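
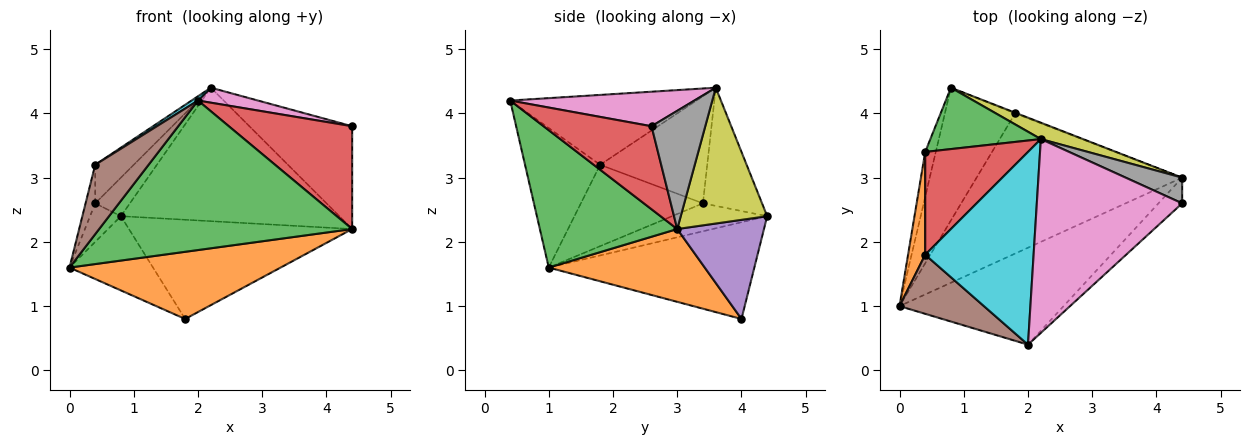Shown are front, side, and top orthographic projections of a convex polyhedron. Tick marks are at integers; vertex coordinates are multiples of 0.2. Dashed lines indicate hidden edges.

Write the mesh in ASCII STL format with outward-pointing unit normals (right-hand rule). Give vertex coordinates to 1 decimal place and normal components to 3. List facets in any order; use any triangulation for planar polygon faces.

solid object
 facet normal -0.769 0.312 -0.558
  outer loop
   vertex 1.8 4.0 0.8
   vertex 0.0 1.0 1.6
   vertex 0.8 4.4 2.4
  endloop
 endfacet
 facet normal 0.304 -0.412 -0.859
  outer loop
   vertex 4.4 3.0 2.2
   vertex 0.0 1.0 1.6
   vertex 1.8 4.0 0.8
  endloop
 endfacet
 facet normal 0.415 -0.764 -0.495
  outer loop
   vertex 4.4 3.0 2.2
   vertex 2.0 0.4 4.2
   vertex 0.0 1.0 1.6
  endloop
 endfacet
 facet normal 0.647 -0.740 -0.185
  outer loop
   vertex 4.4 3.0 2.2
   vertex 4.4 2.6 3.8
   vertex 2.0 0.4 4.2
  endloop
 endfacet
 facet normal 0.362 0.932 -0.007
  outer loop
   vertex 4.4 3.0 2.2
   vertex 1.8 4.0 0.8
   vertex 0.8 4.4 2.4
  endloop
 endfacet
 facet normal -0.731 -0.519 0.442
  outer loop
   vertex 0.4 1.8 3.2
   vertex 0.0 1.0 1.6
   vertex 2.0 0.4 4.2
  endloop
 endfacet
 facet normal 0.230 -0.075 0.970
  outer loop
   vertex 2.2 3.6 4.4
   vertex 2.0 0.4 4.2
   vertex 4.4 2.6 3.8
  endloop
 endfacet
 facet normal 0.452 0.865 0.216
  outer loop
   vertex 2.2 3.6 4.4
   vertex 4.4 2.6 3.8
   vertex 4.4 3.0 2.2
  endloop
 endfacet
 facet normal 0.366 0.924 0.114
  outer loop
   vertex 2.2 3.6 4.4
   vertex 4.4 3.0 2.2
   vertex 0.8 4.4 2.4
  endloop
 endfacet
 facet normal -0.542 -0.019 0.840
  outer loop
   vertex 2.2 3.6 4.4
   vertex 0.4 1.8 3.2
   vertex 2.0 0.4 4.2
  endloop
 endfacet
 facet normal -0.895 0.290 -0.339
  outer loop
   vertex 0.4 3.4 2.6
   vertex 0.8 4.4 2.4
   vertex 0.0 1.0 1.6
  endloop
 endfacet
 facet normal -0.976 0.077 0.205
  outer loop
   vertex 0.4 3.4 2.6
   vertex 0.0 1.0 1.6
   vertex 0.4 1.8 3.2
  endloop
 endfacet
 facet normal -0.671 0.394 0.628
  outer loop
   vertex 0.4 3.4 2.6
   vertex 2.2 3.6 4.4
   vertex 0.8 4.4 2.4
  endloop
 endfacet
 facet normal -0.698 0.251 0.670
  outer loop
   vertex 0.4 3.4 2.6
   vertex 0.4 1.8 3.2
   vertex 2.2 3.6 4.4
  endloop
 endfacet
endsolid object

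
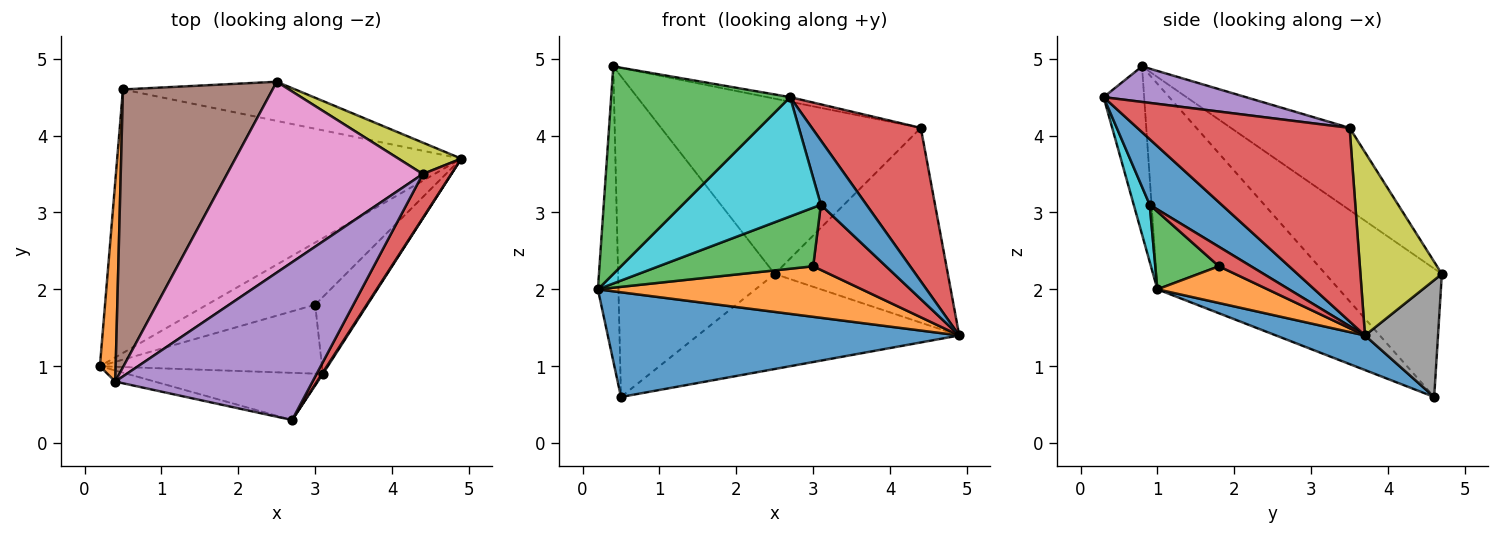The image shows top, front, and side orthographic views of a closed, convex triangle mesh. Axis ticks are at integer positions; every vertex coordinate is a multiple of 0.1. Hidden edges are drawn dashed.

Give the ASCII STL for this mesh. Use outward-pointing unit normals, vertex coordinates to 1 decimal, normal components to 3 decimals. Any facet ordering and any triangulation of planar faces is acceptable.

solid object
 facet normal 0.093 -0.368 -0.925
  outer loop
   vertex 0.5 4.6 0.6
   vertex 4.9 3.7 1.4
   vertex 0.2 1.0 2.0
  endloop
 endfacet
 facet normal -0.991 0.112 0.076
  outer loop
   vertex 0.4 0.8 4.9
   vertex 0.5 4.6 0.6
   vertex 0.2 1.0 2.0
  endloop
 endfacet
 facet normal -0.221 -0.974 -0.052
  outer loop
   vertex 2.7 0.3 4.5
   vertex 0.4 0.8 4.9
   vertex 0.2 1.0 2.0
  endloop
 endfacet
 facet normal 0.882 -0.452 0.130
  outer loop
   vertex 2.7 0.3 4.5
   vertex 4.9 3.7 1.4
   vertex 4.4 3.5 4.1
  endloop
 endfacet
 facet normal 0.177 0.029 0.984
  outer loop
   vertex 2.7 0.3 4.5
   vertex 4.4 3.5 4.1
   vertex 0.4 0.8 4.9
  endloop
 endfacet
 facet normal -0.490 0.659 0.571
  outer loop
   vertex 2.5 4.7 2.2
   vertex 0.5 4.6 0.6
   vertex 0.4 0.8 4.9
  endloop
 endfacet
 facet normal -0.295 0.646 0.704
  outer loop
   vertex 2.5 4.7 2.2
   vertex 0.4 0.8 4.9
   vertex 4.4 3.5 4.1
  endloop
 endfacet
 facet normal 0.250 0.895 -0.369
  outer loop
   vertex 2.5 4.7 2.2
   vertex 4.9 3.7 1.4
   vertex 0.5 4.6 0.6
  endloop
 endfacet
 facet normal 0.421 0.895 0.144
  outer loop
   vertex 2.5 4.7 2.2
   vertex 4.4 3.5 4.1
   vertex 4.9 3.7 1.4
  endloop
 endfacet
 facet normal 0.107 -0.925 -0.366
  outer loop
   vertex 3.1 0.9 3.1
   vertex 2.7 0.3 4.5
   vertex 0.2 1.0 2.0
  endloop
 endfacet
 facet normal 0.844 -0.536 0.012
  outer loop
   vertex 3.1 0.9 3.1
   vertex 4.9 3.7 1.4
   vertex 2.7 0.3 4.5
  endloop
 endfacet
 facet normal 0.255 -0.610 -0.750
  outer loop
   vertex 3.0 1.8 2.3
   vertex 0.2 1.0 2.0
   vertex 4.9 3.7 1.4
  endloop
 endfacet
 facet normal 0.258 -0.626 -0.736
  outer loop
   vertex 3.0 1.8 2.3
   vertex 3.1 0.9 3.1
   vertex 0.2 1.0 2.0
  endloop
 endfacet
 facet normal 0.274 -0.622 -0.734
  outer loop
   vertex 3.0 1.8 2.3
   vertex 4.9 3.7 1.4
   vertex 3.1 0.9 3.1
  endloop
 endfacet
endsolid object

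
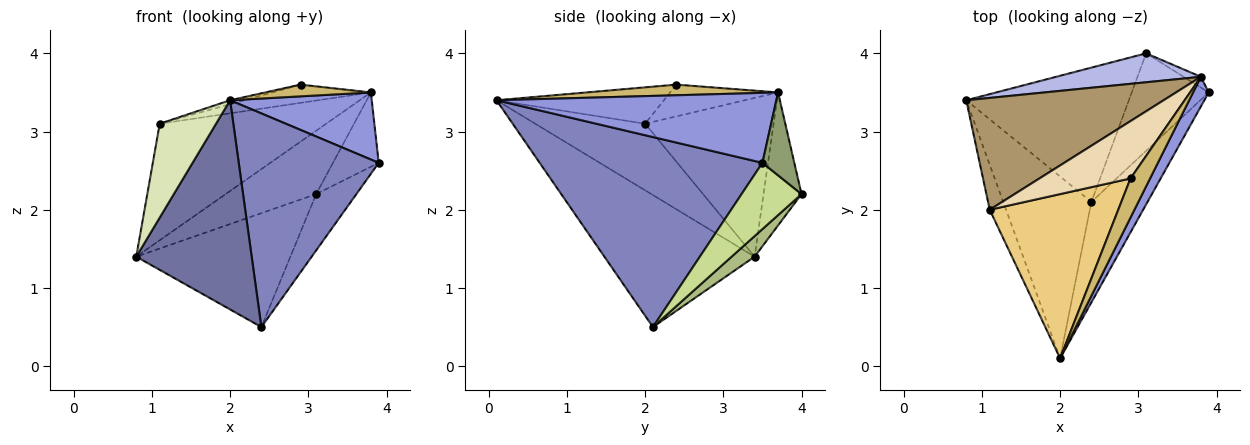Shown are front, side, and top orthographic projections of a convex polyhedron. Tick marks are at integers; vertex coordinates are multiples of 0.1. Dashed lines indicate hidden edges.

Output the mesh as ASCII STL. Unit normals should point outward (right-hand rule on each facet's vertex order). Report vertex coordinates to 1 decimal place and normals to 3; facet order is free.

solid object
 facet normal -0.701 -0.538 -0.468
  outer loop
   vertex 2.4 2.1 0.5
   vertex 2.0 0.1 3.4
   vertex 0.8 3.4 1.4
  endloop
 endfacet
 facet normal 0.821 -0.516 -0.243
  outer loop
   vertex 2.4 2.1 0.5
   vertex 3.9 3.5 2.6
   vertex 2.0 0.1 3.4
  endloop
 endfacet
 facet normal 0.875 -0.443 0.196
  outer loop
   vertex 3.8 3.7 3.5
   vertex 2.0 0.1 3.4
   vertex 3.9 3.5 2.6
  endloop
 endfacet
 facet normal -0.357 0.850 0.388
  outer loop
   vertex 3.1 4.0 2.2
   vertex 0.8 3.4 1.4
   vertex 3.8 3.7 3.5
  endloop
 endfacet
 facet normal 0.568 0.815 -0.118
  outer loop
   vertex 3.1 4.0 2.2
   vertex 3.8 3.7 3.5
   vertex 3.9 3.5 2.6
  endloop
 endfacet
 facet normal 0.096 0.644 -0.759
  outer loop
   vertex 3.1 4.0 2.2
   vertex 2.4 2.1 0.5
   vertex 0.8 3.4 1.4
  endloop
 endfacet
 facet normal 0.598 0.401 -0.694
  outer loop
   vertex 3.1 4.0 2.2
   vertex 3.9 3.5 2.6
   vertex 2.4 2.1 0.5
  endloop
 endfacet
 facet normal -0.869 -0.446 -0.213
  outer loop
   vertex 1.1 2.0 3.1
   vertex 0.8 3.4 1.4
   vertex 2.0 0.1 3.4
  endloop
 endfacet
 facet normal -0.487 0.630 0.605
  outer loop
   vertex 1.1 2.0 3.1
   vertex 3.8 3.7 3.5
   vertex 0.8 3.4 1.4
  endloop
 endfacet
 facet normal 0.462 -0.255 0.849
  outer loop
   vertex 2.9 2.4 3.6
   vertex 2.0 0.1 3.4
   vertex 3.8 3.7 3.5
  endloop
 endfacet
 facet normal -0.272 0.023 0.962
  outer loop
   vertex 2.9 2.4 3.6
   vertex 1.1 2.0 3.1
   vertex 2.0 0.1 3.4
  endloop
 endfacet
 facet normal -0.315 0.288 0.904
  outer loop
   vertex 2.9 2.4 3.6
   vertex 3.8 3.7 3.5
   vertex 1.1 2.0 3.1
  endloop
 endfacet
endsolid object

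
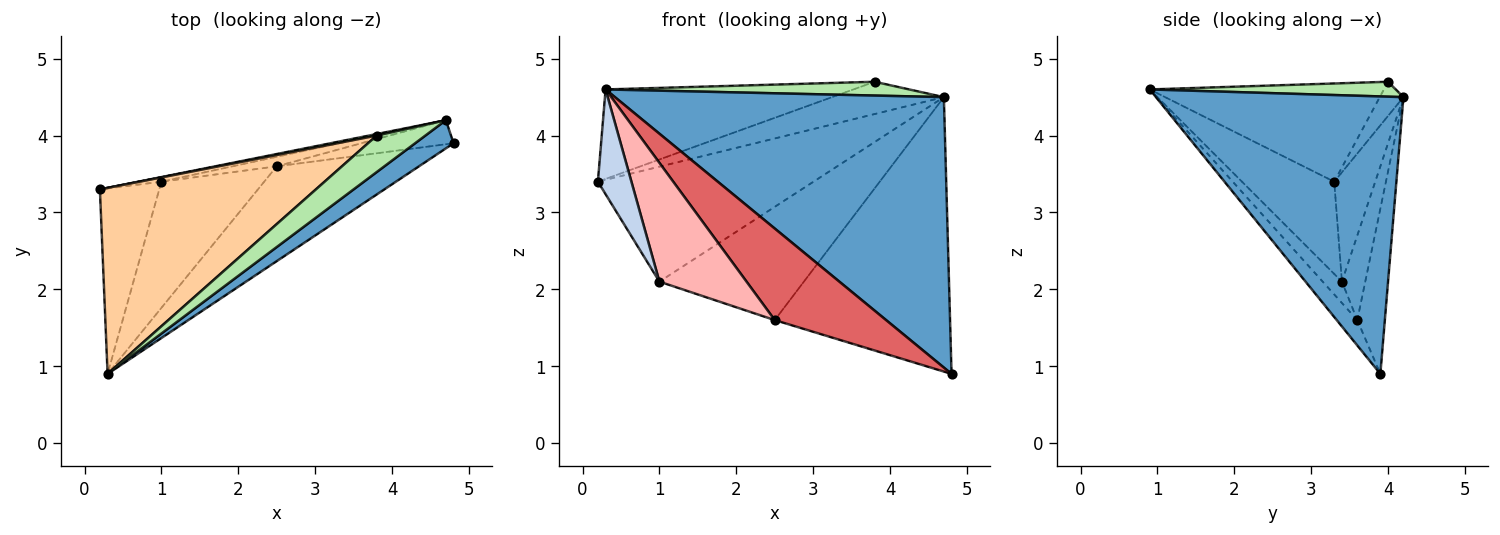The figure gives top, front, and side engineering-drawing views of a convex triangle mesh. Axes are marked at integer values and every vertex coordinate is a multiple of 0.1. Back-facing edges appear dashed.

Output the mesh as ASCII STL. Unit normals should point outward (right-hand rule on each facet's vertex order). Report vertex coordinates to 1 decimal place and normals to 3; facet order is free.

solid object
 facet normal 0.599 -0.796 0.083
  outer loop
   vertex 4.7 4.2 4.5
   vertex 0.3 0.9 4.6
   vertex 4.8 3.9 0.9
  endloop
 endfacet
 facet normal -0.804 -0.292 -0.517
  outer loop
   vertex 1.0 3.4 2.1
   vertex 0.3 0.9 4.6
   vertex 0.2 3.3 3.4
  endloop
 endfacet
 facet normal -0.187 0.982 -0.039
  outer loop
   vertex 1.0 3.4 2.1
   vertex 0.2 3.3 3.4
   vertex 4.7 4.2 4.5
  endloop
 endfacet
 facet normal -0.379 0.401 0.834
  outer loop
   vertex 3.8 4.0 4.7
   vertex 0.2 3.3 3.4
   vertex 0.3 0.9 4.6
  endloop
 endfacet
 facet normal -0.207 0.977 0.047
  outer loop
   vertex 3.8 4.0 4.7
   vertex 4.7 4.2 4.5
   vertex 0.2 3.3 3.4
  endloop
 endfacet
 facet normal 0.275 -0.340 0.899
  outer loop
   vertex 3.8 4.0 4.7
   vertex 0.3 0.9 4.6
   vertex 4.7 4.2 4.5
  endloop
 endfacet
 facet normal -0.127 -0.689 -0.713
  outer loop
   vertex 2.5 3.6 1.6
   vertex 4.8 3.9 0.9
   vertex 0.3 0.9 4.6
  endloop
 endfacet
 facet normal -0.150 -0.678 -0.720
  outer loop
   vertex 2.5 3.6 1.6
   vertex 0.3 0.9 4.6
   vertex 1.0 3.4 2.1
  endloop
 endfacet
 facet normal -0.155 0.984 -0.086
  outer loop
   vertex 2.5 3.6 1.6
   vertex 4.7 4.2 4.5
   vertex 4.8 3.9 0.9
  endloop
 endfacet
 facet normal -0.159 0.984 -0.083
  outer loop
   vertex 2.5 3.6 1.6
   vertex 1.0 3.4 2.1
   vertex 4.7 4.2 4.5
  endloop
 endfacet
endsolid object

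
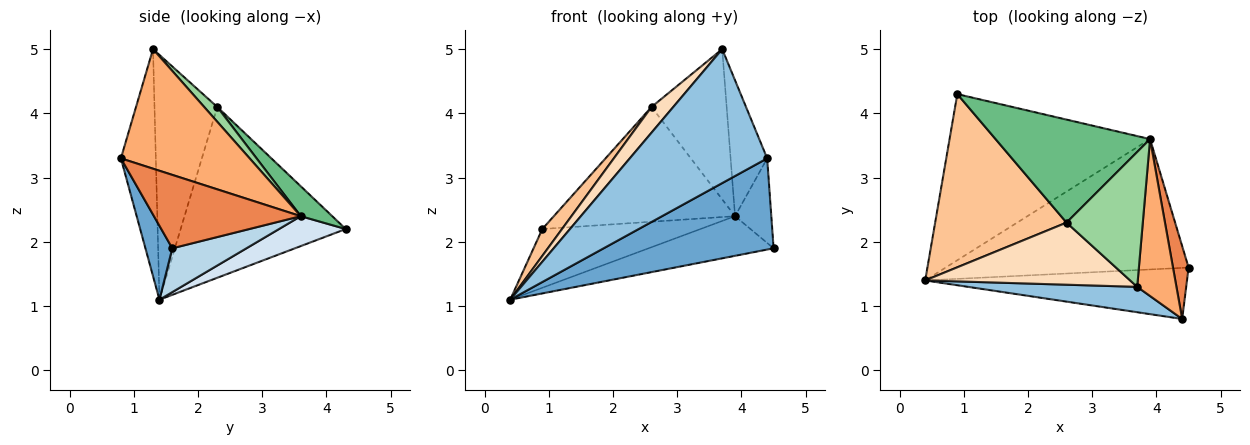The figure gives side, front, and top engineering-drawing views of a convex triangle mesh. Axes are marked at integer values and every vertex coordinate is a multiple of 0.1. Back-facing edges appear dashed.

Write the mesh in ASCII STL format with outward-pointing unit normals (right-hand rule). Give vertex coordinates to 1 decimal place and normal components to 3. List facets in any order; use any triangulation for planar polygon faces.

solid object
 facet normal 0.137 -0.864 -0.484
  outer loop
   vertex 4.4 0.8 3.3
   vertex 0.4 1.4 1.1
   vertex 4.5 1.6 1.9
  endloop
 endfacet
 facet normal -0.242 -0.953 0.181
  outer loop
   vertex 4.4 0.8 3.3
   vertex 3.7 1.3 5.0
   vertex 0.4 1.4 1.1
  endloop
 endfacet
 facet normal 0.170 0.287 -0.943
  outer loop
   vertex 3.9 3.6 2.4
   vertex 4.5 1.6 1.9
   vertex 0.4 1.4 1.1
  endloop
 endfacet
 facet normal 0.139 0.330 -0.934
  outer loop
   vertex 3.9 3.6 2.4
   vertex 0.4 1.4 1.1
   vertex 0.9 4.3 2.2
  endloop
 endfacet
 facet normal 0.951 0.235 0.202
  outer loop
   vertex 3.9 3.6 2.4
   vertex 4.4 0.8 3.3
   vertex 4.5 1.6 1.9
  endloop
 endfacet
 facet normal 0.917 0.261 0.301
  outer loop
   vertex 3.9 3.6 2.4
   vertex 3.7 1.3 5.0
   vertex 4.4 0.8 3.3
  endloop
 endfacet
 facet normal -0.789 -0.094 0.607
  outer loop
   vertex 2.6 2.3 4.1
   vertex 0.9 4.3 2.2
   vertex 0.4 1.4 1.1
  endloop
 endfacet
 facet normal -0.741 -0.257 0.620
  outer loop
   vertex 2.6 2.3 4.1
   vertex 0.4 1.4 1.1
   vertex 3.7 1.3 5.0
  endloop
 endfacet
 facet normal 0.128 0.738 0.662
  outer loop
   vertex 2.6 2.3 4.1
   vertex 3.9 3.6 2.4
   vertex 0.9 4.3 2.2
  endloop
 endfacet
 facet normal 0.129 0.738 0.663
  outer loop
   vertex 2.6 2.3 4.1
   vertex 3.7 1.3 5.0
   vertex 3.9 3.6 2.4
  endloop
 endfacet
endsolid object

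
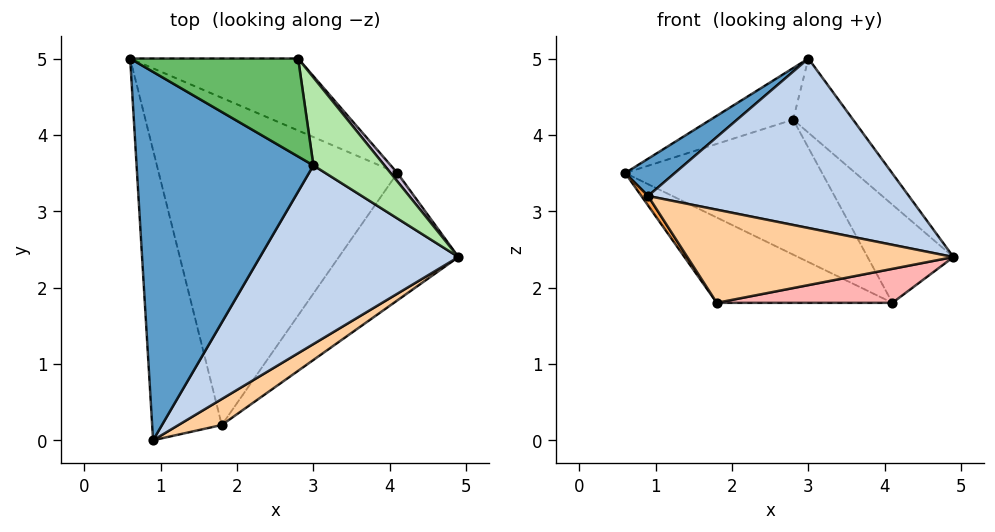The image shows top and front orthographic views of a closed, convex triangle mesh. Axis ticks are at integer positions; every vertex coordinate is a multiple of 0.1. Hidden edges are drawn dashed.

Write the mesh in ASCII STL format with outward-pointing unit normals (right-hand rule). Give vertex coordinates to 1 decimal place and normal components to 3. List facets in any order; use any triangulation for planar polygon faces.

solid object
 facet normal -0.563 -0.083 0.823
  outer loop
   vertex 3.0 3.6 5.0
   vertex 0.6 5.0 3.5
   vertex 0.9 0.0 3.2
  endloop
 endfacet
 facet normal 0.487 -0.601 0.633
  outer loop
   vertex 3.0 3.6 5.0
   vertex 0.9 0.0 3.2
   vertex 4.9 2.4 2.4
  endloop
 endfacet
 facet normal -0.840 -0.018 -0.542
  outer loop
   vertex 1.8 0.2 1.8
   vertex 0.9 0.0 3.2
   vertex 0.6 5.0 3.5
  endloop
 endfacet
 facet normal 0.534 -0.814 0.227
  outer loop
   vertex 1.8 0.2 1.8
   vertex 4.9 2.4 2.4
   vertex 0.9 0.0 3.2
  endloop
 endfacet
 facet normal -0.271 0.448 0.852
  outer loop
   vertex 2.8 5.0 4.2
   vertex 0.6 5.0 3.5
   vertex 3.0 3.6 5.0
  endloop
 endfacet
 facet normal 0.824 0.365 0.433
  outer loop
   vertex 2.8 5.0 4.2
   vertex 3.0 3.6 5.0
   vertex 4.9 2.4 2.4
  endloop
 endfacet
 facet normal -0.340 0.237 -0.910
  outer loop
   vertex 4.1 3.5 1.8
   vertex 1.8 0.2 1.8
   vertex 0.6 5.0 3.5
  endloop
 endfacet
 facet normal 0.347 -0.242 -0.906
  outer loop
   vertex 4.1 3.5 1.8
   vertex 4.9 2.4 2.4
   vertex 1.8 0.2 1.8
  endloop
 endfacet
 facet normal 0.148 0.873 -0.465
  outer loop
   vertex 4.1 3.5 1.8
   vertex 0.6 5.0 3.5
   vertex 2.8 5.0 4.2
  endloop
 endfacet
 facet normal 0.794 0.606 0.052
  outer loop
   vertex 4.1 3.5 1.8
   vertex 2.8 5.0 4.2
   vertex 4.9 2.4 2.4
  endloop
 endfacet
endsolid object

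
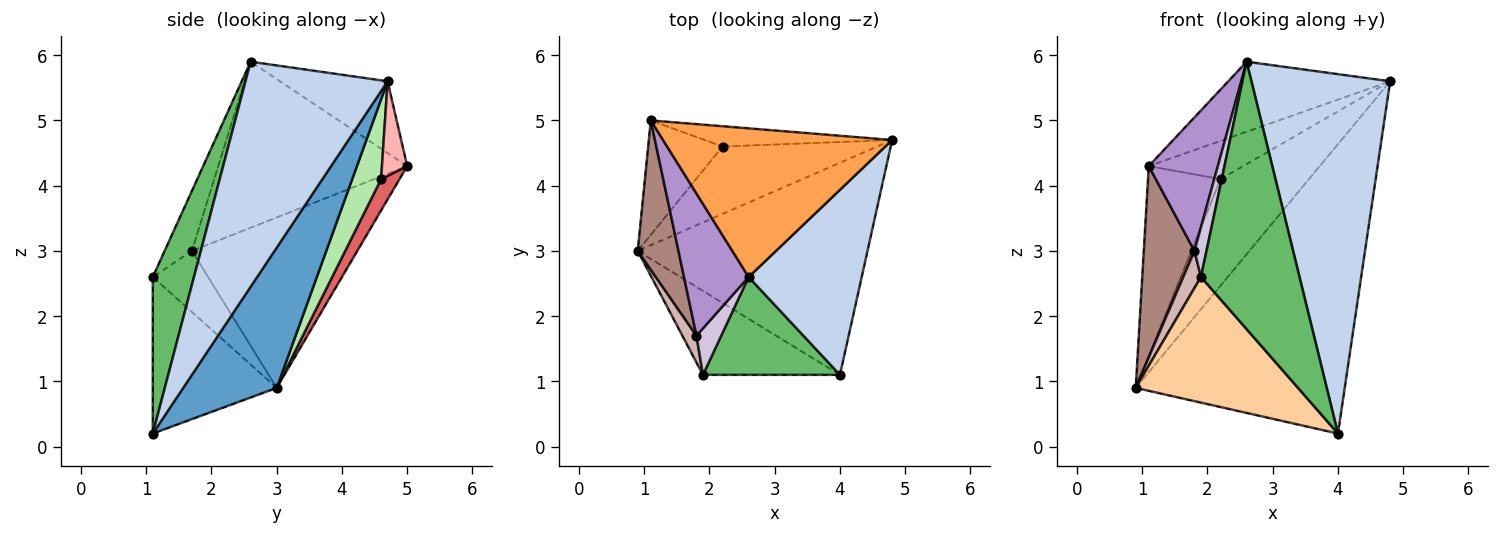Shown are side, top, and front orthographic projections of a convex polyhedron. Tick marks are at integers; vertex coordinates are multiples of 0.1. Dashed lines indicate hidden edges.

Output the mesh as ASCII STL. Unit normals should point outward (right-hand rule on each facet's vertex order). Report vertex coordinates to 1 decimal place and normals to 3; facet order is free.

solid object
 facet normal 0.339 0.759 -0.556
  outer loop
   vertex 4.0 1.1 0.2
   vertex 0.9 3.0 0.9
   vertex 4.8 4.7 5.6
  endloop
 endfacet
 facet normal 0.673 -0.657 0.338
  outer loop
   vertex 2.6 2.6 5.9
   vertex 4.0 1.1 0.2
   vertex 4.8 4.7 5.6
  endloop
 endfacet
 facet normal -0.273 0.410 0.870
  outer loop
   vertex 1.1 5.0 4.3
   vertex 2.6 2.6 5.9
   vertex 4.8 4.7 5.6
  endloop
 endfacet
 facet normal -0.536 -0.702 -0.469
  outer loop
   vertex 1.9 1.1 2.6
   vertex 0.9 3.0 0.9
   vertex 4.0 1.1 0.2
  endloop
 endfacet
 facet normal 0.365 -0.874 0.320
  outer loop
   vertex 1.9 1.1 2.6
   vertex 4.0 1.1 0.2
   vertex 2.6 2.6 5.9
  endloop
 endfacet
 facet normal 0.266 0.815 -0.515
  outer loop
   vertex 2.2 4.6 4.1
   vertex 4.8 4.7 5.6
   vertex 0.9 3.0 0.9
  endloop
 endfacet
 facet normal 0.213 0.837 -0.505
  outer loop
   vertex 2.2 4.6 4.1
   vertex 0.9 3.0 0.9
   vertex 1.1 5.0 4.3
  endloop
 endfacet
 facet normal 0.230 0.860 -0.456
  outer loop
   vertex 2.2 4.6 4.1
   vertex 1.1 5.0 4.3
   vertex 4.8 4.7 5.6
  endloop
 endfacet
 facet normal -0.882 -0.322 0.343
  outer loop
   vertex 1.8 1.7 3.0
   vertex 2.6 2.6 5.9
   vertex 1.1 5.0 4.3
  endloop
 endfacet
 facet normal -0.856 -0.378 0.353
  outer loop
   vertex 1.8 1.7 3.0
   vertex 1.9 1.1 2.6
   vertex 2.6 2.6 5.9
  endloop
 endfacet
 facet normal -0.932 -0.285 0.223
  outer loop
   vertex 1.8 1.7 3.0
   vertex 1.1 5.0 4.3
   vertex 0.9 3.0 0.9
  endloop
 endfacet
 facet normal -0.930 -0.298 0.214
  outer loop
   vertex 1.8 1.7 3.0
   vertex 0.9 3.0 0.9
   vertex 1.9 1.1 2.6
  endloop
 endfacet
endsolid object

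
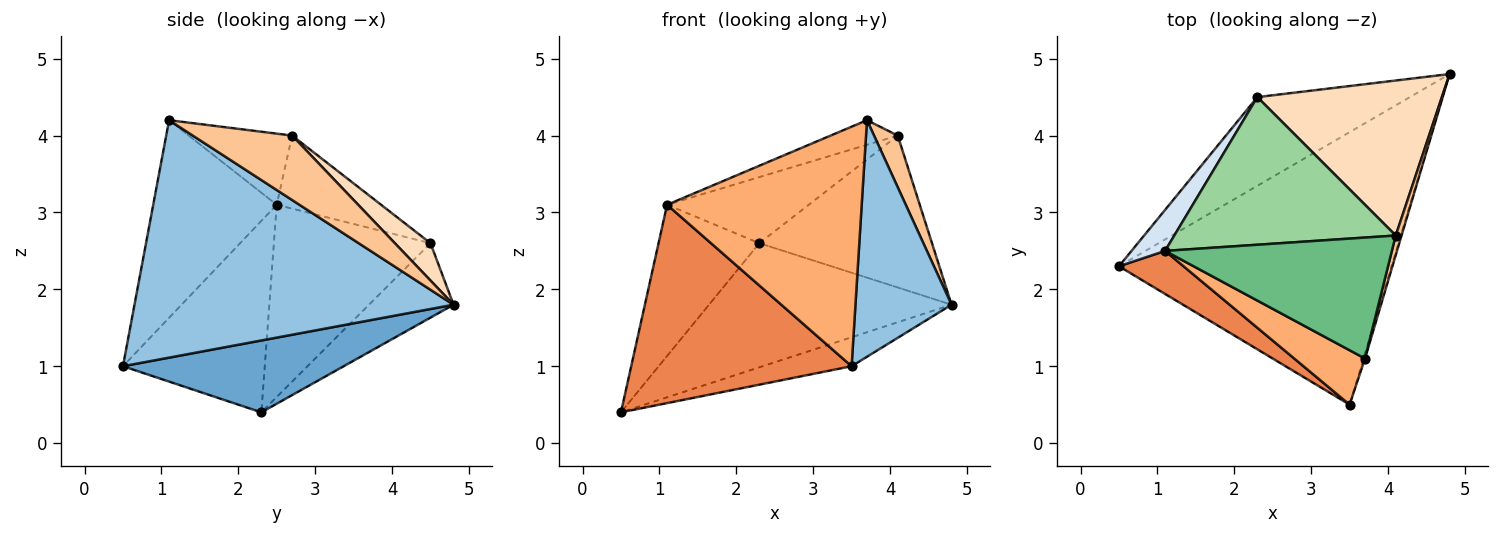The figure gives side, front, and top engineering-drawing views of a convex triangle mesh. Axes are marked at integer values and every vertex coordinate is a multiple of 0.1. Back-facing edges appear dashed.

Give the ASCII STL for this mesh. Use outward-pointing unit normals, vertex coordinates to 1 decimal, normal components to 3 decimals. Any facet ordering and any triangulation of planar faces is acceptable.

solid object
 facet normal 0.254 0.102 -0.962
  outer loop
   vertex 3.5 0.5 1.0
   vertex 0.5 2.3 0.4
   vertex 4.8 4.8 1.8
  endloop
 endfacet
 facet normal 0.957 -0.288 -0.006
  outer loop
   vertex 3.7 1.1 4.2
   vertex 3.5 0.5 1.0
   vertex 4.8 4.8 1.8
  endloop
 endfacet
 facet normal -0.273 0.783 -0.559
  outer loop
   vertex 2.3 4.5 2.6
   vertex 4.8 4.8 1.8
   vertex 0.5 2.3 0.4
  endloop
 endfacet
 facet normal -0.832 0.535 0.145
  outer loop
   vertex 1.1 2.5 3.1
   vertex 2.3 4.5 2.6
   vertex 0.5 2.3 0.4
  endloop
 endfacet
 facet normal -0.532 -0.827 0.180
  outer loop
   vertex 1.1 2.5 3.1
   vertex 0.5 2.3 0.4
   vertex 3.5 0.5 1.0
  endloop
 endfacet
 facet normal -0.526 -0.829 0.188
  outer loop
   vertex 1.1 2.5 3.1
   vertex 3.5 0.5 1.0
   vertex 3.7 1.1 4.2
  endloop
 endfacet
 facet normal 0.969 -0.231 0.088
  outer loop
   vertex 4.1 2.7 4.0
   vertex 3.7 1.1 4.2
   vertex 4.8 4.8 1.8
  endloop
 endfacet
 facet normal 0.143 0.693 0.707
  outer loop
   vertex 4.1 2.7 4.0
   vertex 4.8 4.8 1.8
   vertex 2.3 4.5 2.6
  endloop
 endfacet
 facet normal -0.294 0.191 0.937
  outer loop
   vertex 4.1 2.7 4.0
   vertex 1.1 2.5 3.1
   vertex 3.7 1.1 4.2
  endloop
 endfacet
 facet normal -0.288 0.391 0.874
  outer loop
   vertex 4.1 2.7 4.0
   vertex 2.3 4.5 2.6
   vertex 1.1 2.5 3.1
  endloop
 endfacet
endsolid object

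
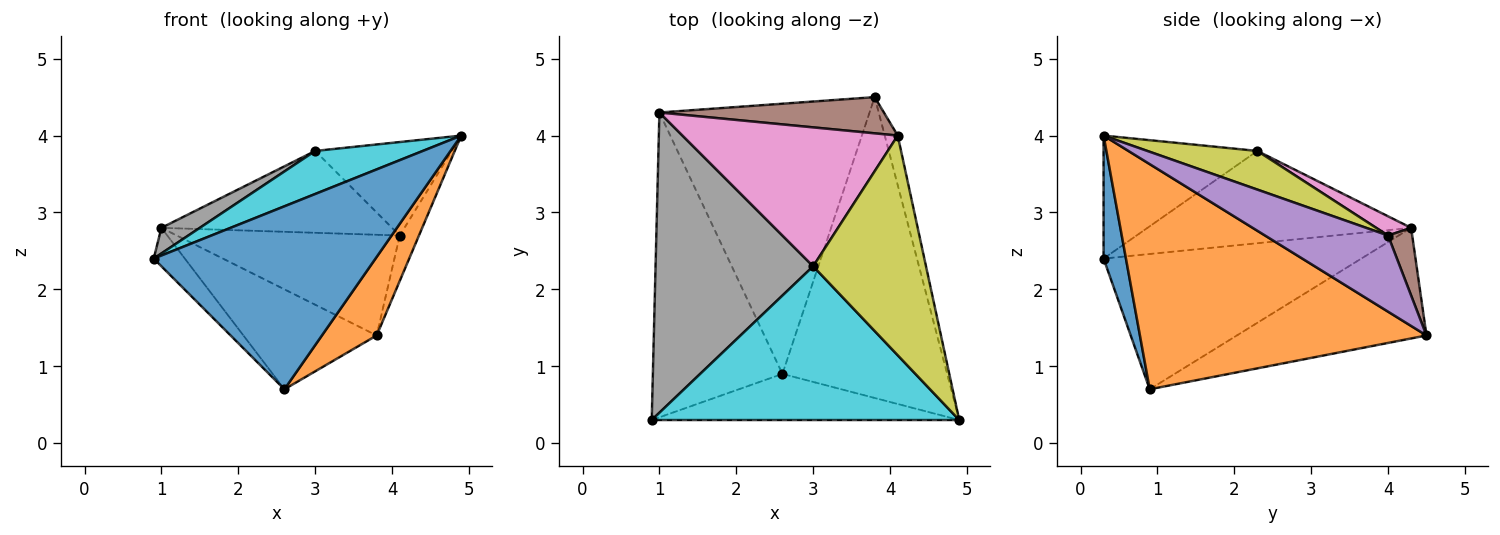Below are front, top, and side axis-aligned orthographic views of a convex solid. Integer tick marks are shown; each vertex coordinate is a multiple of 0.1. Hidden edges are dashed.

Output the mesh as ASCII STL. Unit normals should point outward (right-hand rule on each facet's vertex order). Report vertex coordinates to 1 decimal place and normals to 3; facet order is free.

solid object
 facet normal 0.097 -0.965 -0.243
  outer loop
   vertex 2.6 0.9 0.7
   vertex 4.9 0.3 4.0
   vertex 0.9 0.3 2.4
  endloop
 endfacet
 facet normal 0.798 -0.152 -0.584
  outer loop
   vertex 2.6 0.9 0.7
   vertex 3.8 4.5 1.4
   vertex 4.9 0.3 4.0
  endloop
 endfacet
 facet normal -0.720 0.087 -0.689
  outer loop
   vertex 1.0 4.3 2.8
   vertex 2.6 0.9 0.7
   vertex 0.9 0.3 2.4
  endloop
 endfacet
 facet normal -0.443 0.311 -0.841
  outer loop
   vertex 1.0 4.3 2.8
   vertex 3.8 4.5 1.4
   vertex 2.6 0.9 0.7
  endloop
 endfacet
 facet normal 0.974 0.152 -0.166
  outer loop
   vertex 4.1 4.0 2.7
   vertex 4.9 0.3 4.0
   vertex 3.8 4.5 1.4
  endloop
 endfacet
 facet normal 0.101 0.936 0.337
  outer loop
   vertex 4.1 4.0 2.7
   vertex 3.8 4.5 1.4
   vertex 1.0 4.3 2.8
  endloop
 endfacet
 facet normal 0.077 0.506 0.859
  outer loop
   vertex 3.0 2.3 3.8
   vertex 4.1 4.0 2.7
   vertex 1.0 4.3 2.8
  endloop
 endfacet
 facet normal -0.504 -0.073 0.861
  outer loop
   vertex 3.0 2.3 3.8
   vertex 1.0 4.3 2.8
   vertex 0.9 0.3 2.4
  endloop
 endfacet
 facet normal 0.301 0.373 0.878
  outer loop
   vertex 3.0 2.3 3.8
   vertex 4.9 0.3 4.0
   vertex 4.1 4.0 2.7
  endloop
 endfacet
 facet normal -0.359 -0.252 0.899
  outer loop
   vertex 3.0 2.3 3.8
   vertex 0.9 0.3 2.4
   vertex 4.9 0.3 4.0
  endloop
 endfacet
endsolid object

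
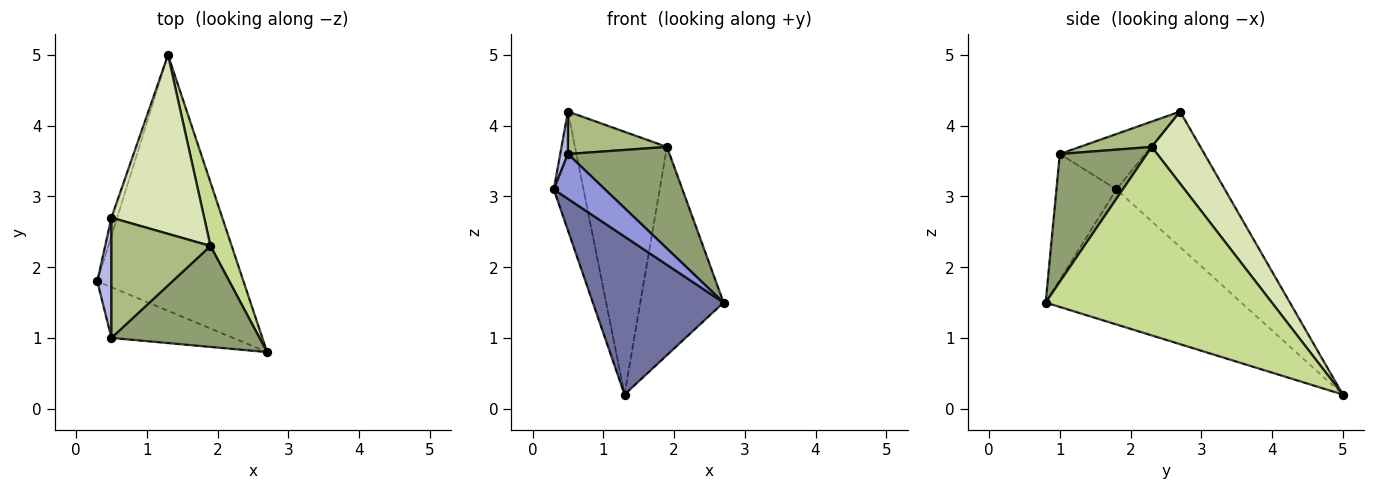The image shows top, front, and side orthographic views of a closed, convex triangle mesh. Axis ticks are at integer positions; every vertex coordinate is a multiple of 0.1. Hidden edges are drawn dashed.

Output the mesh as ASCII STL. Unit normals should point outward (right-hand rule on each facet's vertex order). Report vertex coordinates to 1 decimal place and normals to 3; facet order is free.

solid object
 facet normal -0.618 -0.413 -0.669
  outer loop
   vertex 1.3 5.0 0.2
   vertex 2.7 0.8 1.5
   vertex 0.3 1.8 3.1
  endloop
 endfacet
 facet normal -0.964 0.264 -0.041
  outer loop
   vertex 0.5 2.7 4.2
   vertex 1.3 5.0 0.2
   vertex 0.3 1.8 3.1
  endloop
 endfacet
 facet normal -0.613 -0.523 -0.592
  outer loop
   vertex 0.5 1.0 3.6
   vertex 0.3 1.8 3.1
   vertex 2.7 0.8 1.5
  endloop
 endfacet
 facet normal -0.965 -0.087 0.247
  outer loop
   vertex 0.5 1.0 3.6
   vertex 0.5 2.7 4.2
   vertex 0.3 1.8 3.1
  endloop
 endfacet
 facet normal 0.520 -0.606 0.602
  outer loop
   vertex 1.9 2.3 3.7
   vertex 0.5 1.0 3.6
   vertex 2.7 0.8 1.5
  endloop
 endfacet
 facet normal 0.235 -0.324 0.917
  outer loop
   vertex 1.9 2.3 3.7
   vertex 0.5 2.7 4.2
   vertex 0.5 1.0 3.6
  endloop
 endfacet
 facet normal 0.933 0.344 0.105
  outer loop
   vertex 1.9 2.3 3.7
   vertex 2.7 0.8 1.5
   vertex 1.3 5.0 0.2
  endloop
 endfacet
 facet normal 0.401 0.757 0.516
  outer loop
   vertex 1.9 2.3 3.7
   vertex 1.3 5.0 0.2
   vertex 0.5 2.7 4.2
  endloop
 endfacet
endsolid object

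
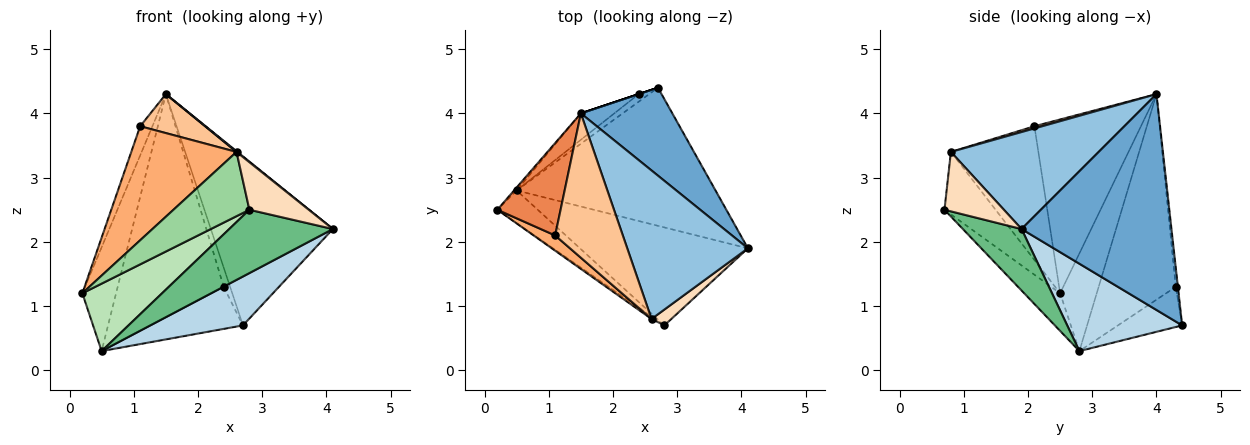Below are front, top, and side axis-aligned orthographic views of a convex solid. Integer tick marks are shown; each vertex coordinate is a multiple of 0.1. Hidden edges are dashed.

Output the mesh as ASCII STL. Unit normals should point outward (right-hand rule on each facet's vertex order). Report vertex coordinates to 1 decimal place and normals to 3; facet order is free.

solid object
 facet normal 0.737 0.600 0.312
  outer loop
   vertex 1.5 4.0 4.3
   vertex 4.1 1.9 2.2
   vertex 2.7 4.4 0.7
  endloop
 endfacet
 facet normal 0.626 -0.004 0.779
  outer loop
   vertex 2.6 0.8 3.4
   vertex 4.1 1.9 2.2
   vertex 1.5 4.0 4.3
  endloop
 endfacet
 facet normal 0.383 -0.308 -0.871
  outer loop
   vertex 0.5 2.8 0.3
   vertex 2.7 4.4 0.7
   vertex 4.1 1.9 2.2
  endloop
 endfacet
 facet normal -0.735 0.677 -0.019
  outer loop
   vertex 0.5 2.8 0.3
   vertex 0.2 2.5 1.2
   vertex 1.5 4.0 4.3
  endloop
 endfacet
 facet normal -0.934 0.107 0.340
  outer loop
   vertex 1.1 2.1 3.8
   vertex 1.5 4.0 4.3
   vertex 0.2 2.5 1.2
  endloop
 endfacet
 facet normal -0.636 -0.765 0.102
  outer loop
   vertex 1.1 2.1 3.8
   vertex 0.2 2.5 1.2
   vertex 2.6 0.8 3.4
  endloop
 endfacet
 facet normal 0.031 -0.261 0.965
  outer loop
   vertex 1.1 2.1 3.8
   vertex 2.6 0.8 3.4
   vertex 1.5 4.0 4.3
  endloop
 endfacet
 facet normal 0.688 -0.688 0.229
  outer loop
   vertex 2.8 0.7 2.5
   vertex 4.1 1.9 2.2
   vertex 2.6 0.8 3.4
  endloop
 endfacet
 facet normal 0.294 -0.519 -0.803
  outer loop
   vertex 2.8 0.7 2.5
   vertex 0.5 2.8 0.3
   vertex 4.1 1.9 2.2
  endloop
 endfacet
 facet normal -0.558 -0.829 -0.032
  outer loop
   vertex 2.8 0.7 2.5
   vertex 2.6 0.8 3.4
   vertex 0.2 2.5 1.2
  endloop
 endfacet
 facet normal -0.376 -0.834 -0.403
  outer loop
   vertex 2.8 0.7 2.5
   vertex 0.2 2.5 1.2
   vertex 0.5 2.8 0.3
  endloop
 endfacet
 facet normal -0.316 0.949 0.000
  outer loop
   vertex 2.4 4.3 1.3
   vertex 1.5 4.0 4.3
   vertex 2.7 4.4 0.7
  endloop
 endfacet
 facet normal -0.564 0.812 -0.147
  outer loop
   vertex 2.4 4.3 1.3
   vertex 2.7 4.4 0.7
   vertex 0.5 2.8 0.3
  endloop
 endfacet
 facet normal -0.586 0.805 -0.095
  outer loop
   vertex 2.4 4.3 1.3
   vertex 0.5 2.8 0.3
   vertex 1.5 4.0 4.3
  endloop
 endfacet
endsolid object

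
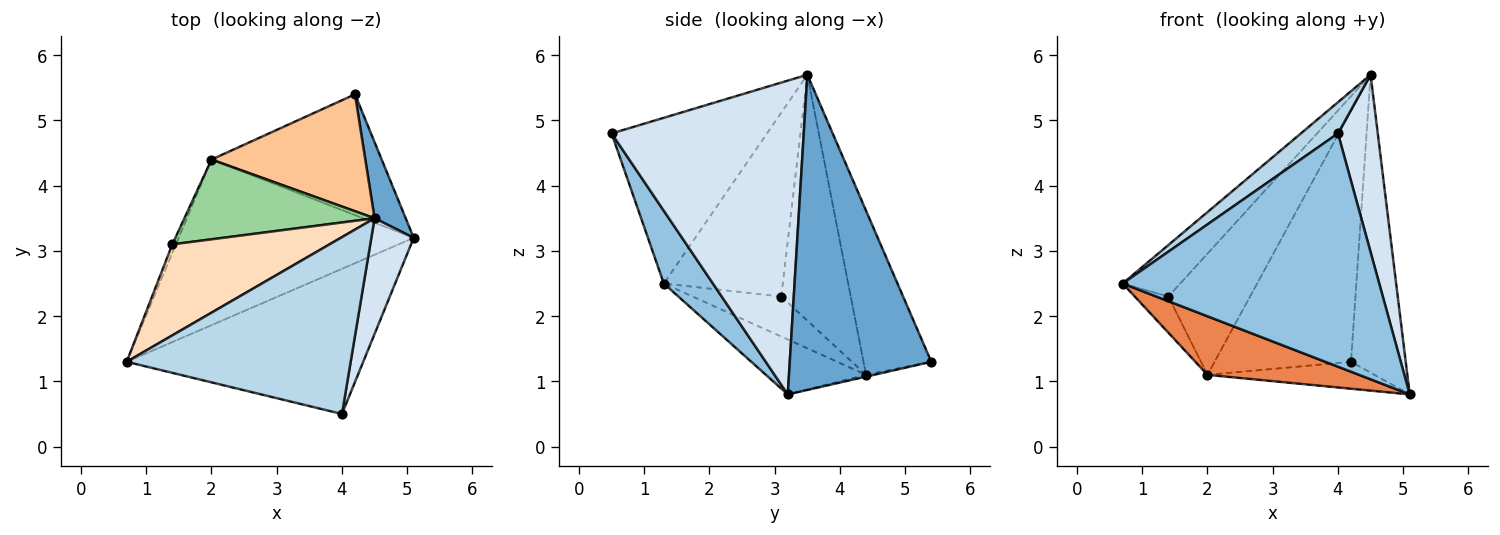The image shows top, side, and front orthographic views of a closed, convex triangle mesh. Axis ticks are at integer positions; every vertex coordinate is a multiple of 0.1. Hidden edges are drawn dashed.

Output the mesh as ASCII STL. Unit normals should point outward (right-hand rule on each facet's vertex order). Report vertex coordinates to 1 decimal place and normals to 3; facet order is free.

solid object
 facet normal 0.929 0.359 0.092
  outer loop
   vertex 4.5 3.5 5.7
   vertex 5.1 3.2 0.8
   vertex 4.2 5.4 1.3
  endloop
 endfacet
 facet normal 0.160 -0.838 -0.522
  outer loop
   vertex 4.0 0.5 4.8
   vertex 0.7 1.3 2.5
   vertex 5.1 3.2 0.8
  endloop
 endfacet
 facet normal -0.589 -0.141 0.796
  outer loop
   vertex 4.0 0.5 4.8
   vertex 4.5 3.5 5.7
   vertex 0.7 1.3 2.5
  endloop
 endfacet
 facet normal 0.971 -0.201 0.131
  outer loop
   vertex 4.0 0.5 4.8
   vertex 5.1 3.2 0.8
   vertex 4.5 3.5 5.7
  endloop
 endfacet
 facet normal -0.215 -0.326 -0.921
  outer loop
   vertex 2.0 4.4 1.1
   vertex 5.1 3.2 0.8
   vertex 0.7 1.3 2.5
  endloop
 endfacet
 facet normal -0.010 0.218 -0.976
  outer loop
   vertex 2.0 4.4 1.1
   vertex 4.2 5.4 1.3
   vertex 5.1 3.2 0.8
  endloop
 endfacet
 facet normal -0.411 0.827 0.385
  outer loop
   vertex 2.0 4.4 1.1
   vertex 4.5 3.5 5.7
   vertex 4.2 5.4 1.3
  endloop
 endfacet
 facet normal -0.713 0.345 0.610
  outer loop
   vertex 1.4 3.1 2.3
   vertex 0.7 1.3 2.5
   vertex 4.5 3.5 5.7
  endloop
 endfacet
 facet normal -0.932 0.353 -0.083
  outer loop
   vertex 1.4 3.1 2.3
   vertex 2.0 4.4 1.1
   vertex 0.7 1.3 2.5
  endloop
 endfacet
 facet normal -0.579 0.681 0.448
  outer loop
   vertex 1.4 3.1 2.3
   vertex 4.5 3.5 5.7
   vertex 2.0 4.4 1.1
  endloop
 endfacet
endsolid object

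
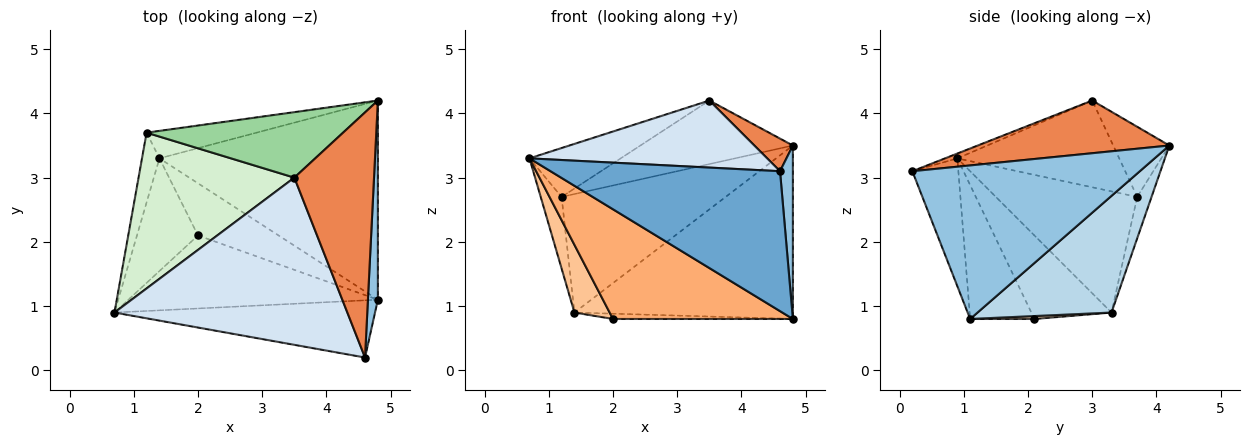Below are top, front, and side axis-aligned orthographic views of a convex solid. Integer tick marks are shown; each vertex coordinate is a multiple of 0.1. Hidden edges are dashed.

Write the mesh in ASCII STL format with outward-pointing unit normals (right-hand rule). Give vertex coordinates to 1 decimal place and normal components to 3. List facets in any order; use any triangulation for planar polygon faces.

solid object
 facet normal -0.182 -0.910 -0.372
  outer loop
   vertex 4.6 0.2 3.1
   vertex 0.7 0.9 3.3
   vertex 4.8 1.1 0.8
  endloop
 endfacet
 facet normal 0.996 -0.056 0.065
  outer loop
   vertex 4.6 0.2 3.1
   vertex 4.8 1.1 0.8
   vertex 4.8 4.2 3.5
  endloop
 endfacet
 facet normal 0.374 0.609 -0.699
  outer loop
   vertex 1.4 3.3 0.9
   vertex 4.8 4.2 3.5
   vertex 4.8 1.1 0.8
  endloop
 endfacet
 facet normal -0.019 -0.372 0.928
  outer loop
   vertex 3.5 3.0 4.2
   vertex 0.7 0.9 3.3
   vertex 4.6 0.2 3.1
  endloop
 endfacet
 facet normal 0.548 -0.110 0.829
  outer loop
   vertex 3.5 3.0 4.2
   vertex 4.6 0.2 3.1
   vertex 4.8 4.2 3.5
  endloop
 endfacet
 facet normal -0.285 -0.798 -0.531
  outer loop
   vertex 2.0 2.1 0.8
   vertex 4.8 1.1 0.8
   vertex 0.7 0.9 3.3
  endloop
 endfacet
 facet normal -0.761 -0.334 -0.556
  outer loop
   vertex 2.0 2.1 0.8
   vertex 0.7 0.9 3.3
   vertex 1.4 3.3 0.9
  endloop
 endfacet
 facet normal 0.036 0.101 -0.994
  outer loop
   vertex 2.0 2.1 0.8
   vertex 1.4 3.3 0.9
   vertex 4.8 1.1 0.8
  endloop
 endfacet
 facet normal -0.085 0.971 -0.225
  outer loop
   vertex 1.2 3.7 2.7
   vertex 4.8 4.2 3.5
   vertex 1.4 3.3 0.9
  endloop
 endfacet
 facet normal -0.248 0.674 0.695
  outer loop
   vertex 1.2 3.7 2.7
   vertex 3.5 3.0 4.2
   vertex 4.8 4.2 3.5
  endloop
 endfacet
 facet normal -0.979 0.145 -0.141
  outer loop
   vertex 1.2 3.7 2.7
   vertex 1.4 3.3 0.9
   vertex 0.7 0.9 3.3
  endloop
 endfacet
 facet normal -0.469 0.264 0.843
  outer loop
   vertex 1.2 3.7 2.7
   vertex 0.7 0.9 3.3
   vertex 3.5 3.0 4.2
  endloop
 endfacet
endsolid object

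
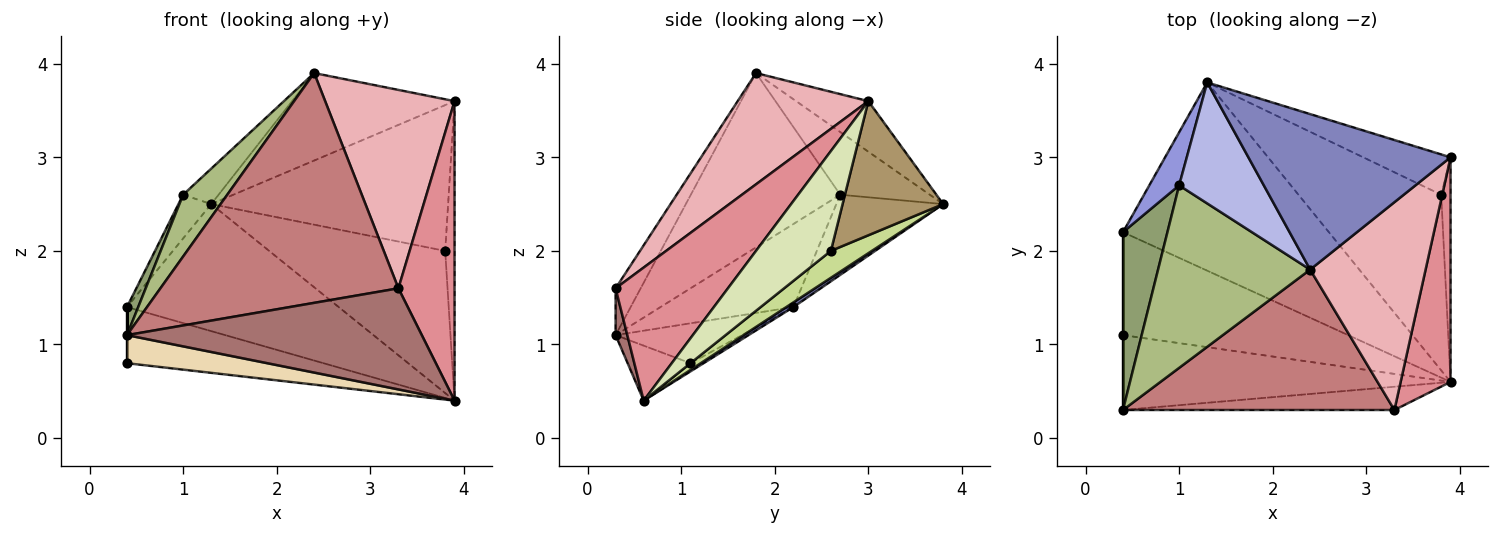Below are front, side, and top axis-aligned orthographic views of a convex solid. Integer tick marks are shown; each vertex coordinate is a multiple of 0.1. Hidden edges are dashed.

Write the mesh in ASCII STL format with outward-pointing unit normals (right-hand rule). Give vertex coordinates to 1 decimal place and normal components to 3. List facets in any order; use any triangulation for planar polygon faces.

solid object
 facet normal 0.019 0.559 -0.829
  outer loop
   vertex 1.3 3.8 2.5
   vertex 3.9 0.6 0.4
   vertex 0.4 2.2 1.4
  endloop
 endfacet
 facet normal -0.213 0.479 0.852
  outer loop
   vertex 3.9 3.0 3.6
   vertex 1.3 3.8 2.5
   vertex 2.4 1.8 3.9
  endloop
 endfacet
 facet normal -0.901 0.276 0.335
  outer loop
   vertex 1.0 2.7 2.6
   vertex 1.3 3.8 2.5
   vertex 0.4 2.2 1.4
  endloop
 endfacet
 facet normal -0.579 0.229 0.782
  outer loop
   vertex 1.0 2.7 2.6
   vertex 2.4 1.8 3.9
   vertex 1.3 3.8 2.5
  endloop
 endfacet
 facet normal -0.879 -0.074 0.471
  outer loop
   vertex 1.0 2.7 2.6
   vertex 0.4 2.2 1.4
   vertex 0.4 0.3 1.1
  endloop
 endfacet
 facet normal -0.736 -0.217 0.642
  outer loop
   vertex 1.0 2.7 2.6
   vertex 0.4 0.3 1.1
   vertex 2.4 1.8 3.9
  endloop
 endfacet
 facet normal 0.145 0.623 -0.769
  outer loop
   vertex 3.8 2.6 2.0
   vertex 3.9 0.6 0.4
   vertex 1.3 3.8 2.5
  endloop
 endfacet
 facet normal 0.988 0.124 -0.093
  outer loop
   vertex 3.8 2.6 2.0
   vertex 3.9 3.0 3.6
   vertex 3.9 0.6 0.4
  endloop
 endfacet
 facet normal 0.379 0.892 -0.247
  outer loop
   vertex 3.8 2.6 2.0
   vertex 1.3 3.8 2.5
   vertex 3.9 3.0 3.6
  endloop
 endfacet
 facet normal -0.032 0.479 -0.877
  outer loop
   vertex 0.4 1.1 0.8
   vertex 0.4 2.2 1.4
   vertex 3.9 0.6 0.4
  endloop
 endfacet
 facet normal -1.000 0.000 0.000
  outer loop
   vertex 0.4 1.1 0.8
   vertex 0.4 0.3 1.1
   vertex 0.4 2.2 1.4
  endloop
 endfacet
 facet normal -0.155 -0.347 -0.925
  outer loop
   vertex 0.4 1.1 0.8
   vertex 3.9 0.6 0.4
   vertex 0.4 0.3 1.1
  endloop
 endfacet
 facet normal 0.039 -0.974 -0.224
  outer loop
   vertex 3.3 0.3 1.6
   vertex 0.4 0.3 1.1
   vertex 3.9 0.6 0.4
  endloop
 endfacet
 facet normal -0.090 -0.850 0.519
  outer loop
   vertex 3.3 0.3 1.6
   vertex 2.4 1.8 3.9
   vertex 0.4 0.3 1.1
  endloop
 endfacet
 facet normal 0.848 -0.424 0.318
  outer loop
   vertex 3.3 0.3 1.6
   vertex 3.9 0.6 0.4
   vertex 3.9 3.0 3.6
  endloop
 endfacet
 facet normal 0.572 -0.567 0.593
  outer loop
   vertex 3.3 0.3 1.6
   vertex 3.9 3.0 3.6
   vertex 2.4 1.8 3.9
  endloop
 endfacet
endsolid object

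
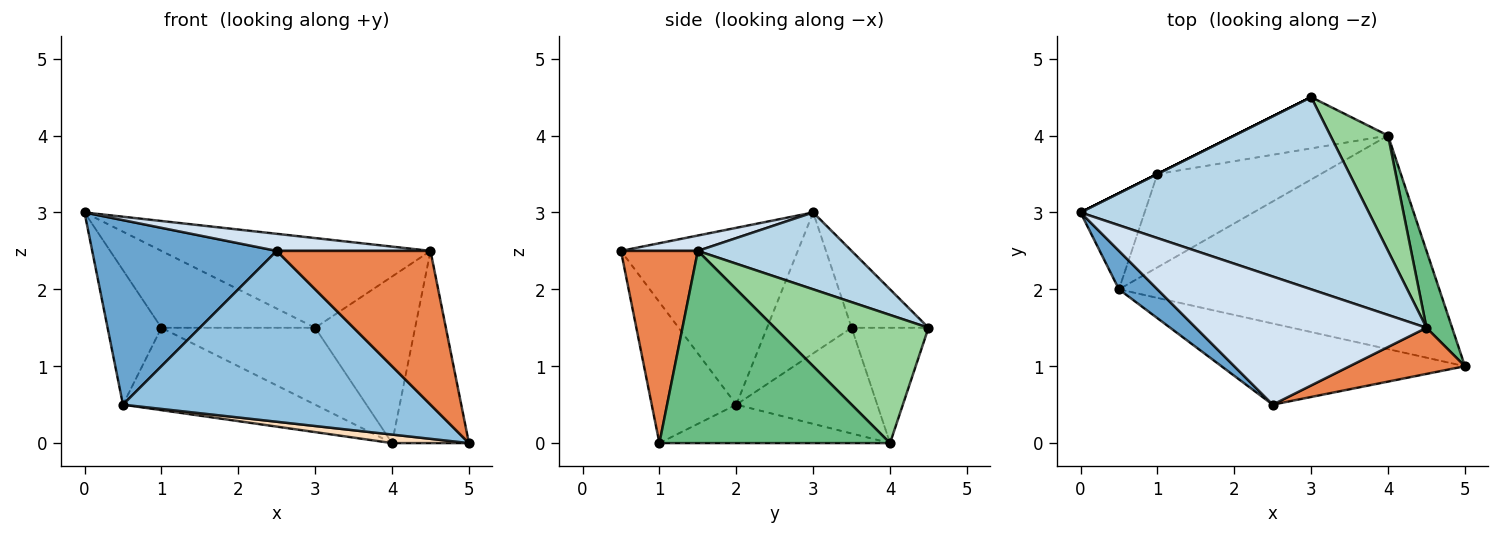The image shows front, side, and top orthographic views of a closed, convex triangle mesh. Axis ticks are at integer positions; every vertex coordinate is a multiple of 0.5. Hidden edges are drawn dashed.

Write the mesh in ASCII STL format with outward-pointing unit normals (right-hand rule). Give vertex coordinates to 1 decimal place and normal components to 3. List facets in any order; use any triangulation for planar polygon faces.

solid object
 facet normal -0.684 -0.714 0.149
  outer loop
   vertex 0.5 2.0 0.5
   vertex 2.5 0.5 2.5
   vertex 0.0 3.0 3.0
  endloop
 endfacet
 facet normal -0.241 -0.877 -0.416
  outer loop
   vertex 0.5 2.0 0.5
   vertex 5.0 1.0 0.0
   vertex 2.5 0.5 2.5
  endloop
 endfacet
 facet normal 0.235 0.411 0.881
  outer loop
   vertex 4.5 1.5 2.5
   vertex 3.0 4.5 1.5
   vertex 0.0 3.0 3.0
  endloop
 endfacet
 facet normal 0.066 -0.132 0.989
  outer loop
   vertex 4.5 1.5 2.5
   vertex 0.0 3.0 3.0
   vertex 2.5 0.5 2.5
  endloop
 endfacet
 facet normal 0.432 -0.864 0.259
  outer loop
   vertex 4.5 1.5 2.5
   vertex 2.5 0.5 2.5
   vertex 5.0 1.0 0.0
  endloop
 endfacet
 facet normal -0.447 0.894 0.000
  outer loop
   vertex 1.0 3.5 1.5
   vertex 0.0 3.0 3.0
   vertex 3.0 4.5 1.5
  endloop
 endfacet
 facet normal -0.788 0.501 -0.358
  outer loop
   vertex 1.0 3.5 1.5
   vertex 0.5 2.0 0.5
   vertex 0.0 3.0 3.0
  endloop
 endfacet
 facet normal -0.119 -0.040 -0.992
  outer loop
   vertex 4.0 4.0 0.0
   vertex 5.0 1.0 0.0
   vertex 0.5 2.0 0.5
  endloop
 endfacet
 facet normal 0.941 0.314 0.125
  outer loop
   vertex 4.0 4.0 0.0
   vertex 4.5 1.5 2.5
   vertex 5.0 1.0 0.0
  endloop
 endfacet
 facet normal 0.784 0.510 0.353
  outer loop
   vertex 4.0 4.0 0.0
   vertex 3.0 4.5 1.5
   vertex 4.5 1.5 2.5
  endloop
 endfacet
 facet normal -0.384 0.768 -0.512
  outer loop
   vertex 4.0 4.0 0.0
   vertex 1.0 3.5 1.5
   vertex 3.0 4.5 1.5
  endloop
 endfacet
 facet normal -0.437 0.595 -0.675
  outer loop
   vertex 4.0 4.0 0.0
   vertex 0.5 2.0 0.5
   vertex 1.0 3.5 1.5
  endloop
 endfacet
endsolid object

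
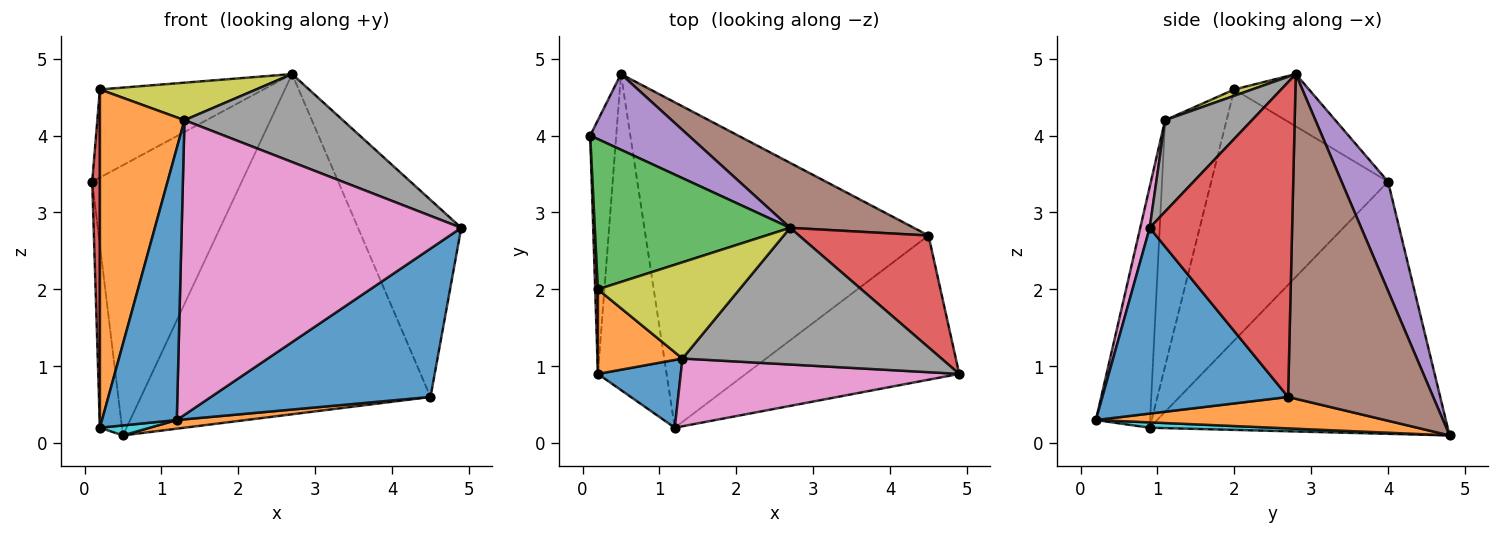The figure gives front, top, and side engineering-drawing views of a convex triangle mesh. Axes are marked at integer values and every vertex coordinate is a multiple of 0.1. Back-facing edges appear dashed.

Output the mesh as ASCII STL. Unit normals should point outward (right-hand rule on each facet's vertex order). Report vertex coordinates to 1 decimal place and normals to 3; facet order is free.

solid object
 facet normal 0.519 -0.613 -0.596
  outer loop
   vertex 4.5 2.7 0.6
   vertex 4.9 0.9 2.8
   vertex 1.2 0.2 0.3
  endloop
 endfacet
 facet normal 0.110 -0.026 -0.994
  outer loop
   vertex 4.5 2.7 0.6
   vertex 1.2 0.2 0.3
   vertex 0.5 4.8 0.1
  endloop
 endfacet
 facet normal -0.225 0.493 0.840
  outer loop
   vertex 2.7 2.8 4.8
   vertex 0.1 4.0 3.4
   vertex 0.2 2.0 4.6
  endloop
 endfacet
 facet normal 0.768 0.557 0.316
  outer loop
   vertex 2.7 2.8 4.8
   vertex 4.9 0.9 2.8
   vertex 4.5 2.7 0.6
  endloop
 endfacet
 facet normal 0.287 0.923 0.258
  outer loop
   vertex 2.7 2.8 4.8
   vertex 0.5 4.8 0.1
   vertex 0.1 4.0 3.4
  endloop
 endfacet
 facet normal 0.442 0.881 0.168
  outer loop
   vertex 2.7 2.8 4.8
   vertex 4.5 2.7 0.6
   vertex 0.5 4.8 0.1
  endloop
 endfacet
 facet normal 0.033 -0.974 0.224
  outer loop
   vertex 1.3 1.1 4.2
   vertex 1.2 0.2 0.3
   vertex 4.9 0.9 2.8
  endloop
 endfacet
 facet normal 0.285 -0.519 0.806
  outer loop
   vertex 1.3 1.1 4.2
   vertex 4.9 0.9 2.8
   vertex 2.7 2.8 4.8
  endloop
 endfacet
 facet normal 0.042 -0.363 0.931
  outer loop
   vertex 1.3 1.1 4.2
   vertex 2.7 2.8 4.8
   vertex 0.2 2.0 4.6
  endloop
 endfacet
 facet normal 0.078 -0.032 -0.996
  outer loop
   vertex 0.2 0.9 0.2
   vertex 0.5 4.8 0.1
   vertex 1.2 0.2 0.3
  endloop
 endfacet
 facet normal -0.575 -0.794 0.198
  outer loop
   vertex 0.2 0.9 0.2
   vertex 1.2 0.2 0.3
   vertex 1.3 1.1 4.2
  endloop
 endfacet
 facet normal -0.577 -0.793 0.198
  outer loop
   vertex 0.2 0.9 0.2
   vertex 1.3 1.1 4.2
   vertex 0.2 2.0 4.6
  endloop
 endfacet
 facet normal -0.992 0.074 -0.102
  outer loop
   vertex 0.2 0.9 0.2
   vertex 0.1 4.0 3.4
   vertex 0.5 4.8 0.1
  endloop
 endfacet
 facet normal -0.999 -0.043 0.011
  outer loop
   vertex 0.2 0.9 0.2
   vertex 0.2 2.0 4.6
   vertex 0.1 4.0 3.4
  endloop
 endfacet
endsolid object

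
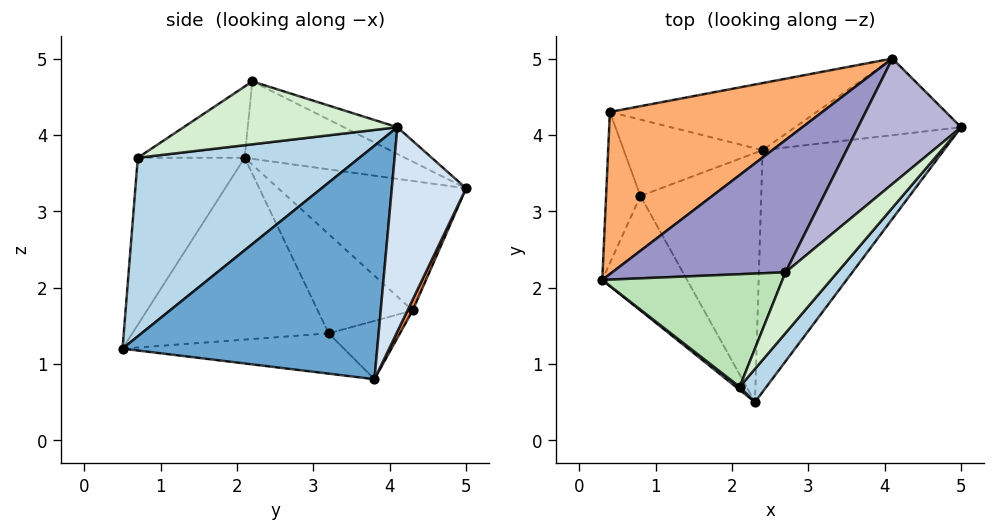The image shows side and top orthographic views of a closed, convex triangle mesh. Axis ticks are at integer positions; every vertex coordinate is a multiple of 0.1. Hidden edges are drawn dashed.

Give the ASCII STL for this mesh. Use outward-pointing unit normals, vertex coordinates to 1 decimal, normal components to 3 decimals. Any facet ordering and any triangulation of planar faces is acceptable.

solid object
 facet normal 0.786 -0.098 -0.610
  outer loop
   vertex 2.4 3.8 0.8
   vertex 5.0 4.1 4.1
   vertex 2.3 0.5 1.2
  endloop
 endfacet
 facet normal -0.614 -0.789 0.014
  outer loop
   vertex 2.1 0.7 3.7
   vertex 0.3 2.1 3.7
   vertex 2.3 0.5 1.2
  endloop
 endfacet
 facet normal 0.749 -0.652 0.112
  outer loop
   vertex 2.1 0.7 3.7
   vertex 2.3 0.5 1.2
   vertex 5.0 4.1 4.1
  endloop
 endfacet
 facet normal 0.759 0.210 -0.617
  outer loop
   vertex 4.1 5.0 3.3
   vertex 5.0 4.1 4.1
   vertex 2.4 3.8 0.8
  endloop
 endfacet
 facet normal 0.023 0.895 -0.445
  outer loop
   vertex 4.1 5.0 3.3
   vertex 2.4 3.8 0.8
   vertex 0.4 4.3 1.7
  endloop
 endfacet
 facet normal -0.407 0.625 0.667
  outer loop
   vertex 4.1 5.0 3.3
   vertex 0.4 4.3 1.7
   vertex 0.3 2.1 3.7
  endloop
 endfacet
 facet normal -0.314 -0.105 -0.943
  outer loop
   vertex 0.8 3.2 1.4
   vertex 2.4 3.8 0.8
   vertex 2.3 0.5 1.2
  endloop
 endfacet
 facet normal -0.385 0.110 -0.916
  outer loop
   vertex 0.8 3.2 1.4
   vertex 0.4 4.3 1.7
   vertex 2.4 3.8 0.8
  endloop
 endfacet
 facet normal -0.819 -0.427 -0.382
  outer loop
   vertex 0.8 3.2 1.4
   vertex 2.3 0.5 1.2
   vertex 0.3 2.1 3.7
  endloop
 endfacet
 facet normal -0.916 -0.247 -0.317
  outer loop
   vertex 0.8 3.2 1.4
   vertex 0.3 2.1 3.7
   vertex 0.4 4.3 1.7
  endloop
 endfacet
 facet normal -0.332 -0.427 0.841
  outer loop
   vertex 2.7 2.2 4.7
   vertex 0.3 2.1 3.7
   vertex 2.1 0.7 3.7
  endloop
 endfacet
 facet normal 0.622 -0.591 0.513
  outer loop
   vertex 2.7 2.2 4.7
   vertex 2.1 0.7 3.7
   vertex 5.0 4.1 4.1
  endloop
 endfacet
 facet normal -0.340 0.551 0.762
  outer loop
   vertex 2.7 2.2 4.7
   vertex 4.1 5.0 3.3
   vertex 0.3 2.1 3.7
  endloop
 endfacet
 facet normal -0.214 0.520 0.827
  outer loop
   vertex 2.7 2.2 4.7
   vertex 5.0 4.1 4.1
   vertex 4.1 5.0 3.3
  endloop
 endfacet
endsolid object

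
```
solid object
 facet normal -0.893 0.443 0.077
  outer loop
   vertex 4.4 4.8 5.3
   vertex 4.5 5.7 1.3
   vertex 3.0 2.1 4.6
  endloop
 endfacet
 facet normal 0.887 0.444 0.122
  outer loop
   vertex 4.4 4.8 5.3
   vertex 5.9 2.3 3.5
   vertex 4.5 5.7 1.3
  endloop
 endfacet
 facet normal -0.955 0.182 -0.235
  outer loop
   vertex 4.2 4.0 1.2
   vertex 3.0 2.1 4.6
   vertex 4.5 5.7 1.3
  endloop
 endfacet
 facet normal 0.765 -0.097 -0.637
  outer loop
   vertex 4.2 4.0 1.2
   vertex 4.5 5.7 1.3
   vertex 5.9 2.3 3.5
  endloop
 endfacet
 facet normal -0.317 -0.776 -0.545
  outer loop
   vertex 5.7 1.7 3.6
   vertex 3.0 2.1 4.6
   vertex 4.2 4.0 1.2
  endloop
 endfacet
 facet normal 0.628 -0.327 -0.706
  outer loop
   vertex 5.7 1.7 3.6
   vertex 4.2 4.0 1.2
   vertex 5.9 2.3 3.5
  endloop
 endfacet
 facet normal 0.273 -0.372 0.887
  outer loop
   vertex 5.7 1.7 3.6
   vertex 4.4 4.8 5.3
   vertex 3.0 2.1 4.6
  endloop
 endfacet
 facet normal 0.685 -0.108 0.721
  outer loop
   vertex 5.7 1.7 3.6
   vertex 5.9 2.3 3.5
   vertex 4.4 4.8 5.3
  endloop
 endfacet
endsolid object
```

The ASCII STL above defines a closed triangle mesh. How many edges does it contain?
12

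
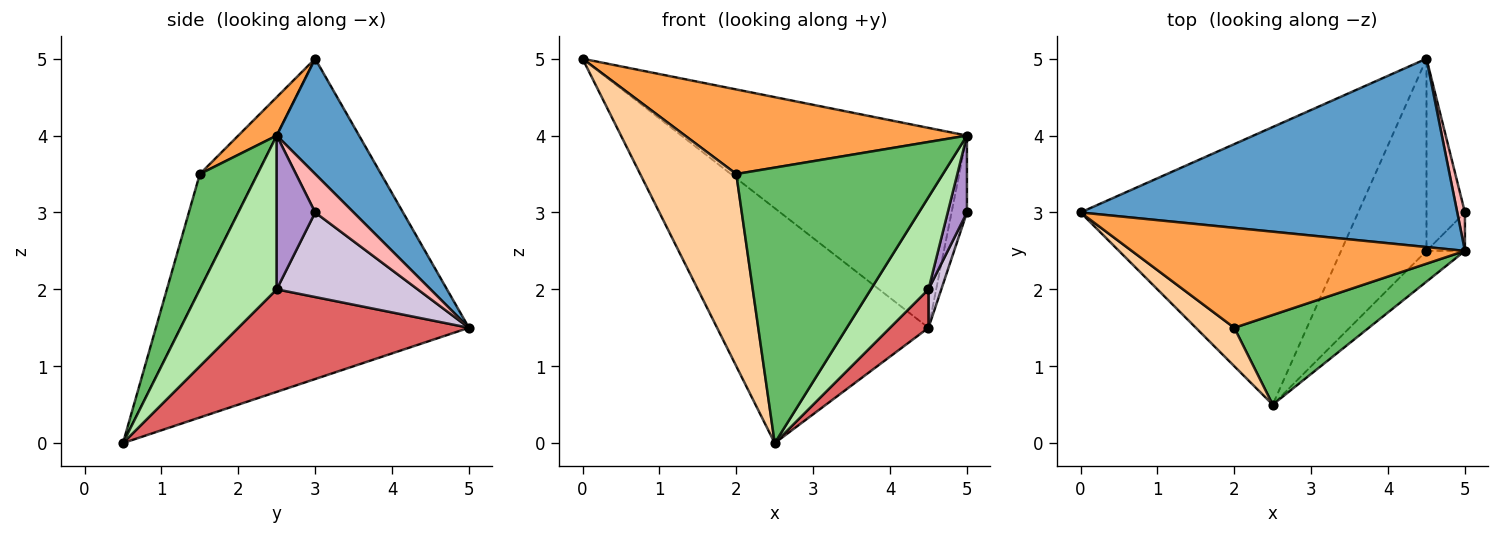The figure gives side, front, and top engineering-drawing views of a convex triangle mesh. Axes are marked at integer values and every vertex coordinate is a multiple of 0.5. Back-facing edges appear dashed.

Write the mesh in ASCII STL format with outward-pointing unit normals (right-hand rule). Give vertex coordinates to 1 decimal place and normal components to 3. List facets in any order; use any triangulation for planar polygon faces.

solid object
 facet normal 0.205 0.712 0.671
  outer loop
   vertex 4.5 5.0 1.5
   vertex 0.0 3.0 5.0
   vertex 5.0 2.5 4.0
  endloop
 endfacet
 facet normal -0.661 0.485 -0.573
  outer loop
   vertex 2.5 0.5 0.0
   vertex 0.0 3.0 5.0
   vertex 4.5 5.0 1.5
  endloop
 endfacet
 facet normal 0.088 -0.643 0.760
  outer loop
   vertex 2.0 1.5 3.5
   vertex 5.0 2.5 4.0
   vertex 0.0 3.0 5.0
  endloop
 endfacet
 facet normal -0.507 -0.845 0.169
  outer loop
   vertex 2.0 1.5 3.5
   vertex 0.0 3.0 5.0
   vertex 2.5 0.5 0.0
  endloop
 endfacet
 facet normal 0.256 -0.919 0.299
  outer loop
   vertex 2.0 1.5 3.5
   vertex 2.5 0.5 0.0
   vertex 5.0 2.5 4.0
  endloop
 endfacet
 facet normal 0.784 -0.588 -0.196
  outer loop
   vertex 4.5 2.5 2.0
   vertex 5.0 2.5 4.0
   vertex 2.5 0.5 0.0
  endloop
 endfacet
 facet normal 0.762 -0.127 -0.635
  outer loop
   vertex 4.5 2.5 2.0
   vertex 2.5 0.5 0.0
   vertex 4.5 5.0 1.5
  endloop
 endfacet
 facet normal 0.913 0.365 0.183
  outer loop
   vertex 5.0 3.0 3.0
   vertex 4.5 5.0 1.5
   vertex 5.0 2.5 4.0
  endloop
 endfacet
 facet normal 0.873 -0.436 -0.218
  outer loop
   vertex 5.0 3.0 3.0
   vertex 5.0 2.5 4.0
   vertex 4.5 2.5 2.0
  endloop
 endfacet
 facet normal 0.907 -0.082 -0.412
  outer loop
   vertex 5.0 3.0 3.0
   vertex 4.5 2.5 2.0
   vertex 4.5 5.0 1.5
  endloop
 endfacet
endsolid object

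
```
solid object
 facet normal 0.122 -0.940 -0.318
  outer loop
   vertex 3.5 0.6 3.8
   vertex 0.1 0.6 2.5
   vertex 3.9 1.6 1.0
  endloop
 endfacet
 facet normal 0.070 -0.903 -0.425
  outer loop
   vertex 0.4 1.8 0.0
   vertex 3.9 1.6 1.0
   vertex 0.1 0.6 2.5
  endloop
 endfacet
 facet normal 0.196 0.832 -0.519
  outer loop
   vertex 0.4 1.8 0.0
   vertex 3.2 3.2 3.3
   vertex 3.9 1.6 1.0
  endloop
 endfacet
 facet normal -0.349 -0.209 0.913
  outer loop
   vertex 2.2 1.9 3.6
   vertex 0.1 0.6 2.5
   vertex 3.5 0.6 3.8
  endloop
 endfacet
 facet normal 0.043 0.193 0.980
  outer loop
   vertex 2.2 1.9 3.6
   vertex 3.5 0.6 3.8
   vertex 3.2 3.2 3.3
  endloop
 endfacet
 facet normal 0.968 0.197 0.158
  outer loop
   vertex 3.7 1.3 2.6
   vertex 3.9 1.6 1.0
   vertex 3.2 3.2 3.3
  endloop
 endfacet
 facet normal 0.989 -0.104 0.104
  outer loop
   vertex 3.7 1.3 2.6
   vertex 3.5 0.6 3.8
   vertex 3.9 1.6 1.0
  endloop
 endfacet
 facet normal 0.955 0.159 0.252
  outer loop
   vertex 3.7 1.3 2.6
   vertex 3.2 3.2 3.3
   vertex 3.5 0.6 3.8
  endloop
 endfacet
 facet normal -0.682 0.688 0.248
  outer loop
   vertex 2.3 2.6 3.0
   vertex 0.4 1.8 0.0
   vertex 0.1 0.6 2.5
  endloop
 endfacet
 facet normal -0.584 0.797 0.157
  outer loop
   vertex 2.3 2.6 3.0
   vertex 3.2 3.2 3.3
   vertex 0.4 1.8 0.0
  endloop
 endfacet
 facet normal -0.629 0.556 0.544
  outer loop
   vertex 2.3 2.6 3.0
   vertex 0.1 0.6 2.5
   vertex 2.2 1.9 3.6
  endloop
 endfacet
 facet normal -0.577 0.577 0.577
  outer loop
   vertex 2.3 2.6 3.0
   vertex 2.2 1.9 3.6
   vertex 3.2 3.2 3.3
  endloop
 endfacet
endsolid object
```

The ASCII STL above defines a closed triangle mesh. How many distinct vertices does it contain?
8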